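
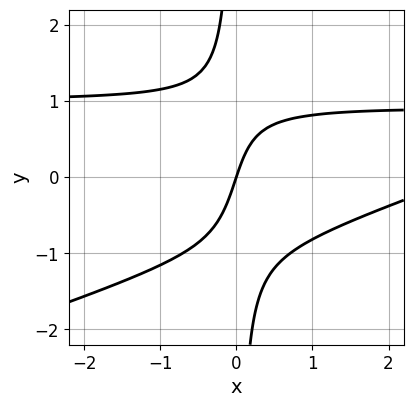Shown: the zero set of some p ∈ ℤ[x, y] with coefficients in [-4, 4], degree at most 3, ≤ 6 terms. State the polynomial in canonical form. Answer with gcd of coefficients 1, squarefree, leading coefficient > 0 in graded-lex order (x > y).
x^2*y - 3*x*y^2 - x^2 + 3*x - y

(a) The degree is 3 — no degree-2 curve has this shape.
(b) Observable constraints: it crosses the x-axis at the gridline x = 0; it crosses the y-axis at the gridline y = 0.
(c) Matching integer coefficients to the picture gives p.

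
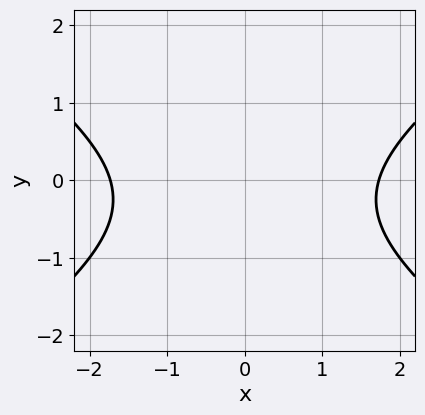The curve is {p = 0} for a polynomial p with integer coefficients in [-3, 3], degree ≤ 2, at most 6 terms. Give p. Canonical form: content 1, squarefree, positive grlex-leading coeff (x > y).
x^2 - 2*y^2 - y - 3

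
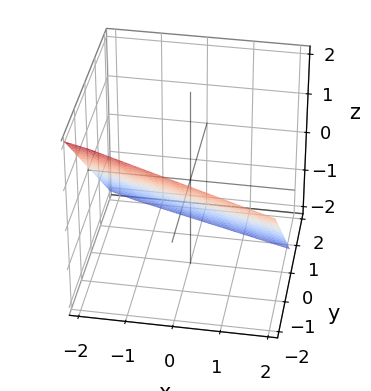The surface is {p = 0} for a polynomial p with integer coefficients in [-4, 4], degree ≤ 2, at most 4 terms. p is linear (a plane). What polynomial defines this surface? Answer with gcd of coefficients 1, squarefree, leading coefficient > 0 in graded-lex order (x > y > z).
x + 3*y + 3*z + 2

First, the degree is 1 — the surface is flat (a plane).
Then, reading off the gridlines: it meets the x-axis at x = -2 (among the integer gridlines).
Finally, putting this together gives p.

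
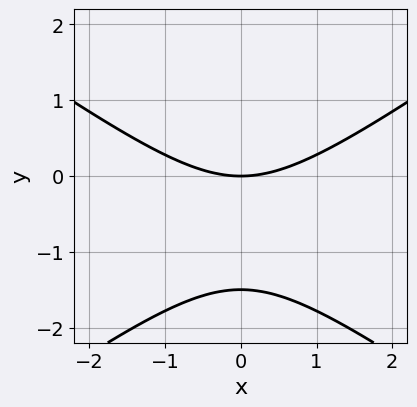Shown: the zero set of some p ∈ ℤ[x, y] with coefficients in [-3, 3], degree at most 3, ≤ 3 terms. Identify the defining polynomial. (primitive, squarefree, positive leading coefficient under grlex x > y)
x^2 - 2*y^2 - 3*y

deg p = 2.
Symmetries: mirror symmetry x ↦ −x ⇒ only even powers of x.
Reading off the gridlines: it crosses the y-axis at the gridline y = 0; it meets the x-axis at x = 0 (among the integer gridlines).
Fitting integer coefficients to these (and the overall shape) gives p.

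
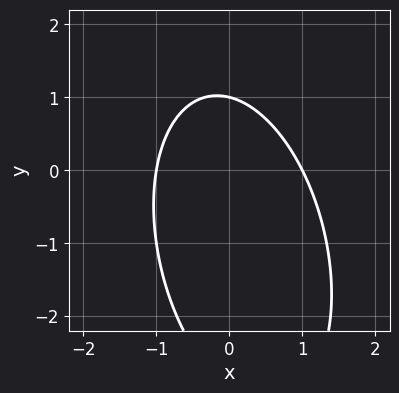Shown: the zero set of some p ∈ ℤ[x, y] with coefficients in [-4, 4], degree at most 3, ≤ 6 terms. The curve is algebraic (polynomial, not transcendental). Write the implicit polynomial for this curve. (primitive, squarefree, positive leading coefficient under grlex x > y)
3*x^2 + x*y + y^2 + 2*y - 3

1. The degree is 2 — no degree-1 curve has this shape.
2. From the visible intercepts: one y-axis crossing is at y = 1; the x-axis gridline crossings are at x ∈ {-1, 1}.
3. Assembling these constraints gives the stated polynomial.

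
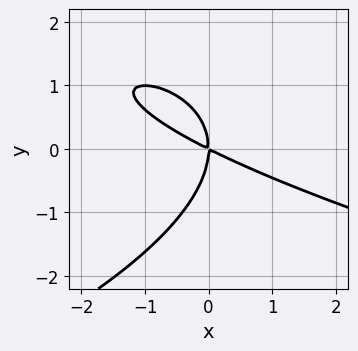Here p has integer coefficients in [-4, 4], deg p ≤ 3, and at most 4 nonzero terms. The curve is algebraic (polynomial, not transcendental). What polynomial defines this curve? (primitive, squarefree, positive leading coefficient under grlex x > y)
Degree: no degree-2 curve has this shape, so deg p = 3.
Against the integer gridlines: it crosses the y-axis at the gridline y = 0; it crosses the x-axis at the gridline x = 0.
Solving for integer coefficients yields p as stated.

y^3 + x^2 + 2*x*y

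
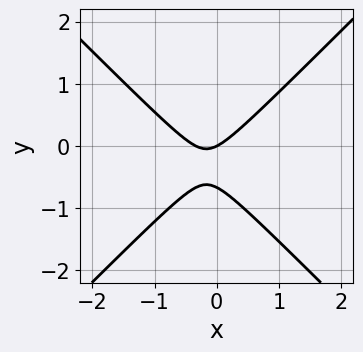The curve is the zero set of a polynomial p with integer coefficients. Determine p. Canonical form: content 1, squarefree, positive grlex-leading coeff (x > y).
3*x^2 - 3*y^2 + x - 2*y

First, the degree is 2 — a generic line meets the curve in up to 2 points.
Next, from the axis intercepts and sections: it crosses the y-axis at the gridline y = 0; one x-axis crossing is at x = 0.
Finally, matching integer coefficients to the picture gives p.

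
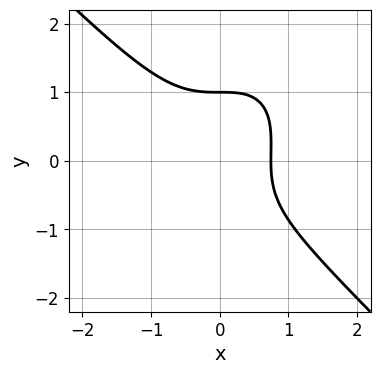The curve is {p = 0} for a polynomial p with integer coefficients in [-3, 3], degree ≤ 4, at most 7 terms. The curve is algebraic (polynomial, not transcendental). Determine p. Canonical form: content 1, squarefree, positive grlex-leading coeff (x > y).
3*x^3 - x*y^2 + 2*y^3 + x - 2

First, deg p = 3. The shape is more complex than any degree-2 curve.
Then, checking where it meets the axes: it meets the y-axis at y = 1 (among the integer gridlines).
Finally, solving for integer coefficients yields p as stated.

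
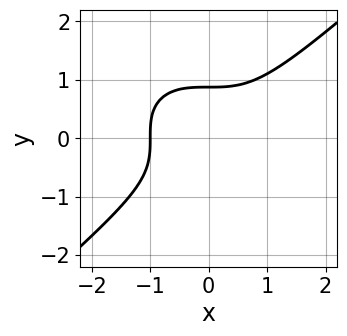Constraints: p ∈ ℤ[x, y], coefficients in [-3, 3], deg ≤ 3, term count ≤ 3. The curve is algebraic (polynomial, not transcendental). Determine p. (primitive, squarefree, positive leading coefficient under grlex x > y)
(a) The degree is 3 — the shape is more complex than any degree-2 curve.
(b) Observable constraints: it crosses the x-axis at the gridline x = -1.
(c) Together with the visible shape, these determine p as stated.

2*x^3 - 3*y^3 + 2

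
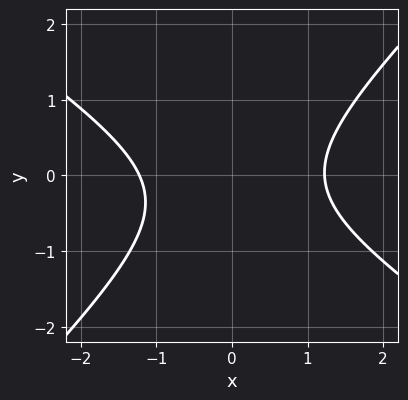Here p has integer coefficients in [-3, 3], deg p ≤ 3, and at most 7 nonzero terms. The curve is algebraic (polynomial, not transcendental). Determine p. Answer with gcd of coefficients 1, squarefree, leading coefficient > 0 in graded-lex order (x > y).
2*x^2 + x*y - 3*y^2 - y - 3

1. Degree: the shape is more complex than any degree-1 curve, so deg p = 2.
2. Against the integer gridlines: no y-intercept at any integer in the box.
3. The integer polynomial consistent with all of this is the stated p.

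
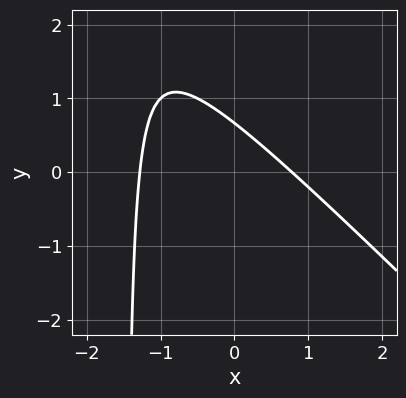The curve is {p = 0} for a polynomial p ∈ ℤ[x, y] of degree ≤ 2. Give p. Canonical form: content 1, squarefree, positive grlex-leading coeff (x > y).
1. The degree is 2 — the shape is more complex than any degree-1 curve.
2. Putting this together gives p.

2*x^2 + 2*x*y + x + 3*y - 2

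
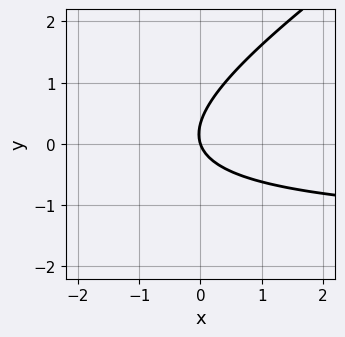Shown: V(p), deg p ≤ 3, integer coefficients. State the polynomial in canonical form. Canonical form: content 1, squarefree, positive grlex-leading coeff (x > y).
First, deg p = 2. A generic line meets the curve in up to 2 points.
Next, reading off the gridlines: it crosses the x-axis at the gridline x = 0; it meets the y-axis at y = 0 (among the integer gridlines).
Finally, together with the visible shape, these determine p as stated.

2*x*y - 3*y^2 + 3*x + y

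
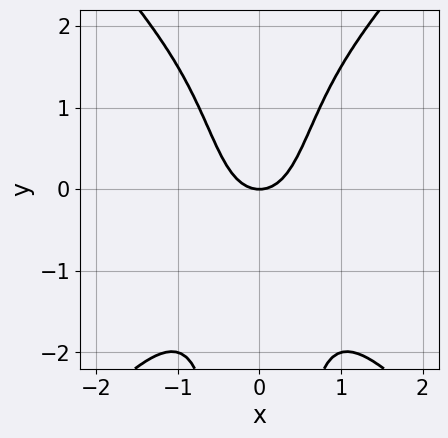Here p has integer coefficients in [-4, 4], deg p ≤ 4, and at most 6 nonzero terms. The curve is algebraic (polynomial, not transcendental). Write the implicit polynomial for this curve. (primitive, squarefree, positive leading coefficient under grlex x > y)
3*x^4 - 2*x^2*y^2 + x^2*y + 3*x^2 - 2*y

(a) The degree is 4 — no degree-3 curve has this shape.
(b) Symmetries: the x ↦ −x reflection is a symmetry, so x appears only in even powers.
(c) From the visible intercepts: one y-axis crossing is at y = 0; it crosses the x-axis at the gridline x = 0.
(d) Assembling these constraints gives the stated polynomial.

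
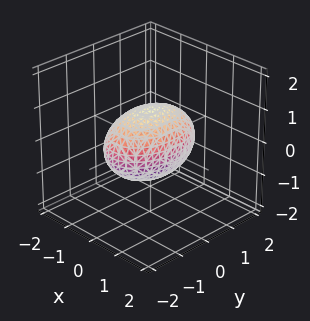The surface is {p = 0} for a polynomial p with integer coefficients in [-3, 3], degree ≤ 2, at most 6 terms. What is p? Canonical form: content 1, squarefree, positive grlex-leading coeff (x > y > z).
First, degree: a closed, bounded, convex surface; a quadric, so deg p = 2.
Next, symmetries: the y ↦ −y reflection is a symmetry, so y appears only in even powers; mirror symmetry z ↦ −z ⇒ only even powers of z; the x ↦ −x reflection is a symmetry, so x appears only in even powers.
Then, from the axis intercepts and sections: among the integer gridlines, it crosses the x-axis at x ∈ {-1, 1}; among the integer gridlines, it crosses the z-axis at z ∈ {-1, 1}.
Finally, the integer polynomial consistent with all of this is the stated p.

2*x^2 + y^2 + 2*z^2 - 2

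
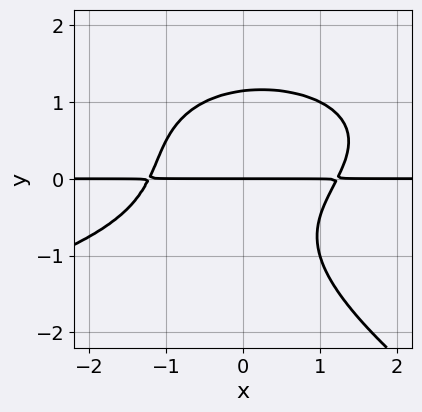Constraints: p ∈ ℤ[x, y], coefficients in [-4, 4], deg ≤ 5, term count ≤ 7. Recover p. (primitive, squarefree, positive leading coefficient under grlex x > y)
deg p = 4. A generic line meets the curve in up to 4 points.
Against the integer gridlines: it crosses the y-axis at the gridline y = 0; the visible x-axis segment lies entirely on the curve.
Solving for integer coefficients yields p as stated.

x*y^3 + 2*y^4 + 2*x^2*y - 2*x*y^2 - 3*y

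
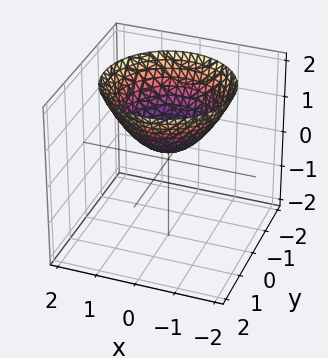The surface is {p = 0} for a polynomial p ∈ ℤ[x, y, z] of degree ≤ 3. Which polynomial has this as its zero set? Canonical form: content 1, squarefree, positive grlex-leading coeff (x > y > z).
1. The degree is 2 — no degree-1 surface has this shape.
2. By symmetry, the z-axis is an axis of rotation, so x and y enter only as x² + y².
3. Checking where it meets the axes: it misses every integer gridline on the y-axis; a circular section at z = 2 has radius between 1 and 2; no x-intercept at any integer in the box.
4. Putting this together gives p.

2*x^2 + 2*y^2 - 3*z + 1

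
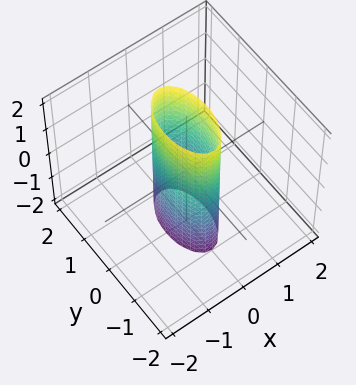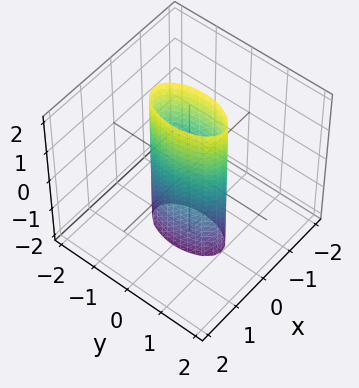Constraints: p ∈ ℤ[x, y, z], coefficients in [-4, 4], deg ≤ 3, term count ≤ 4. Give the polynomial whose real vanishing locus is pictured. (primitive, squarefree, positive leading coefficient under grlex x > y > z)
3*x^2 + y^2 - 1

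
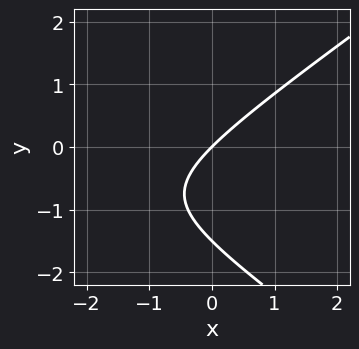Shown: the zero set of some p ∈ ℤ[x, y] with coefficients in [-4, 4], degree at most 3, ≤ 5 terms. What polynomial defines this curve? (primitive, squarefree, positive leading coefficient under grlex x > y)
1. deg p = 2. No degree-1 curve has this shape.
2. Checking where it meets the axes: one y-axis crossing is at y = 0; one x-axis crossing is at x = 0.
3. Putting this together gives p.

x^2 - 2*y^2 + 3*x - 3*y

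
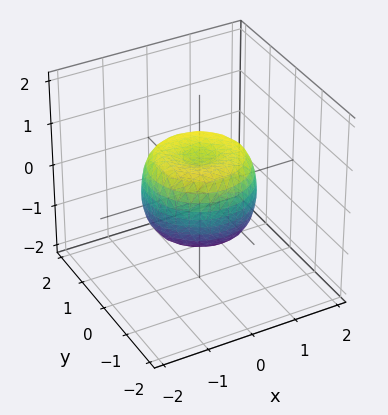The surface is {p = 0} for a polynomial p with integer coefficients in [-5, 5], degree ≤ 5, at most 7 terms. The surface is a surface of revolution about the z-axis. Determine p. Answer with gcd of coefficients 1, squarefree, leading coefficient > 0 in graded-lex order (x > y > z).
1. deg p = 4. The shape is more complex than any degree-3 surface.
2. Symmetry: every cross-section ⟂ z is a circle, so x, y appear only via x² + y².
3. Checking where it meets the axes: a circular section at z = 0 has radius between 1 and 2.
4. Fitting integer coefficients to these (and the overall shape) gives p.

2*x^4 + 4*x^2*y^2 + 2*y^4 - 2*x^2 - 2*y^2 + 2*z^2 - 1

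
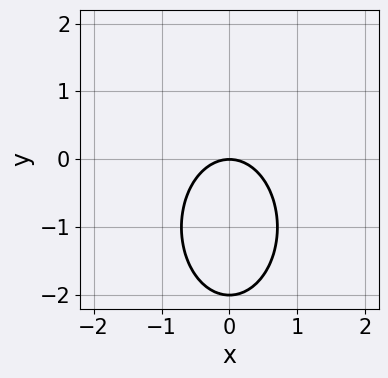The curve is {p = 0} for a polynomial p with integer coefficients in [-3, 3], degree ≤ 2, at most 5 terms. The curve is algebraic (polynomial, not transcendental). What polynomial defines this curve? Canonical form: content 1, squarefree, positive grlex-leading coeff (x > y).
2*x^2 + y^2 + 2*y

First, the degree is 2 — a generic line meets the curve in up to 2 points.
Then, symmetries: mirror symmetry x ↦ −x ⇒ only even powers of x.
Then, observable constraints: one x-axis crossing is at x = 0; among the integer gridlines, it crosses the y-axis at y ∈ {-2, 0}.
Finally, putting this together gives p.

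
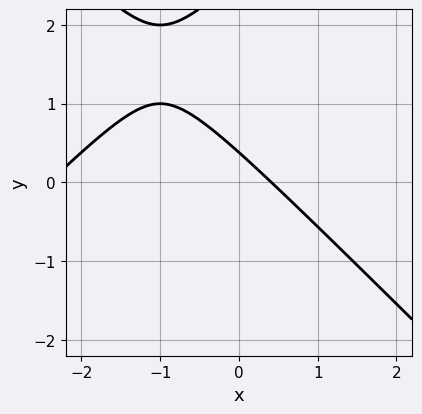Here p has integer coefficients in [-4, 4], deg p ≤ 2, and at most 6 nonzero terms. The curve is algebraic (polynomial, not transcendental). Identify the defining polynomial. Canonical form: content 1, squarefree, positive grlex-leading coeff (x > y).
x^2 - y^2 + 2*x + 3*y - 1

First, deg p = 2. No degree-1 curve has this shape.
Finally, matching integer coefficients to the picture gives p.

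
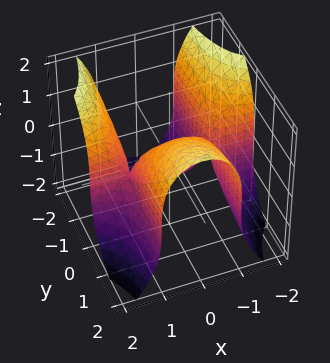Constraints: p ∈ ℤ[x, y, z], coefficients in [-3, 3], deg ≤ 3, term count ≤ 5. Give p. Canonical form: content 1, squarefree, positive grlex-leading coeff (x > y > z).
3*x^2*y + z^3 - 3*y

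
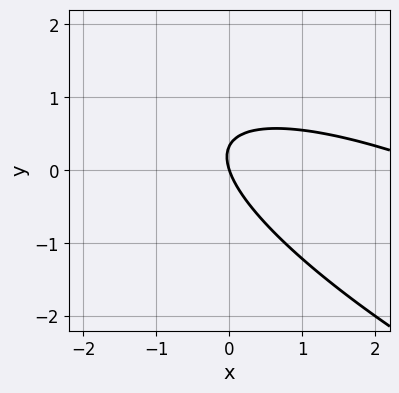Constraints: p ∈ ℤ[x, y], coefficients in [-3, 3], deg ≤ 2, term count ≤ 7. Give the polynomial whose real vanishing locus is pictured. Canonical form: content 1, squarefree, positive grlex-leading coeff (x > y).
x^2 + 3*x*y + 3*y^2 - 3*x - y

First, deg p = 2. No degree-1 curve has this shape.
Next, from the visible intercepts: it crosses the y-axis at the gridline y = 0; it meets the x-axis at x = 0 (among the integer gridlines).
Finally, together with the visible shape, these determine p as stated.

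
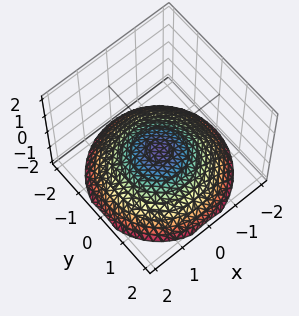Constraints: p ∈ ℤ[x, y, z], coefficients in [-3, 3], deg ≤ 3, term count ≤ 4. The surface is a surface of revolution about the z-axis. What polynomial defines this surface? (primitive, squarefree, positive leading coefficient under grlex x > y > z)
First, degree: the shape is more complex than any degree-1 surface, so deg p = 2.
Next, symmetries: the surface is invariant under rotation about z: p = q(x² + y², z).
Then, reading off the gridlines: no y-intercept at any integer in the box; it misses every integer gridline on the x-axis; a circular section at z = -1 has radius exactly 1.
Finally, these observations pin down the coefficients.

x^2 + y^2 + 3*z + 2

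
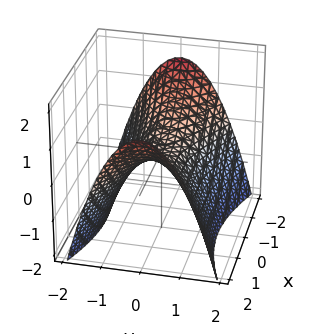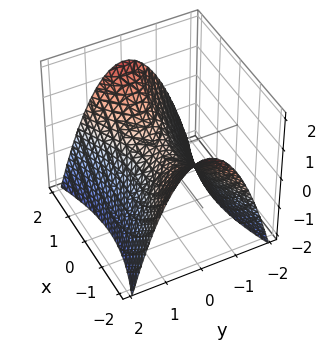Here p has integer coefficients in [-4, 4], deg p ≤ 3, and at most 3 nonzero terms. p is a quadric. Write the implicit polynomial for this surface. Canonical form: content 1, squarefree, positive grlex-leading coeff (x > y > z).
x^2 - 3*y^2 - 3*z

(a) deg p = 2. A hyperbolic paraboloid; a quadric.
(b) Symmetries: it's symmetric under y → −y, forcing even powers of y; the x ↦ −x reflection is a symmetry, so x appears only in even powers.
(c) Reading off the gridlines: one y-axis crossing is at y = 0; it crosses the z-axis at the gridline z = 0.
(d) Together with the visible shape, these determine p as stated.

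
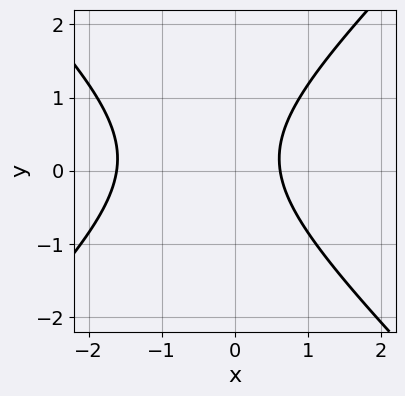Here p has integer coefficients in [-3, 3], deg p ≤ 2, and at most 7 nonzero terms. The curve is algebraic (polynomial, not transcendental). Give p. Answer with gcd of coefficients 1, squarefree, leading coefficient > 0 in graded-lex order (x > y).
(a) deg p = 2.
(b) Checking where it meets the axes: the curve avoids every integer y-axis point in the box.
(c) Putting this together gives p.

3*x^2 - 3*y^2 + 3*x + y - 3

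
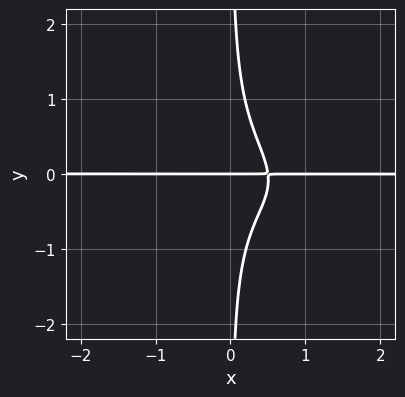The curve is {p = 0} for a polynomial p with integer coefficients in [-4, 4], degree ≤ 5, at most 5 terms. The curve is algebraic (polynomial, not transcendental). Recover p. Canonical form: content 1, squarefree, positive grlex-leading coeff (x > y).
x^2*y^2 + 3*x*y^3 + 2*x*y - y

1. The degree is 4 — no degree-3 curve has this shape.
2. Observable constraints: the visible x-axis segment lies entirely on the curve; it crosses the y-axis at the gridline y = 0.
3. Assembling these constraints gives the stated polynomial.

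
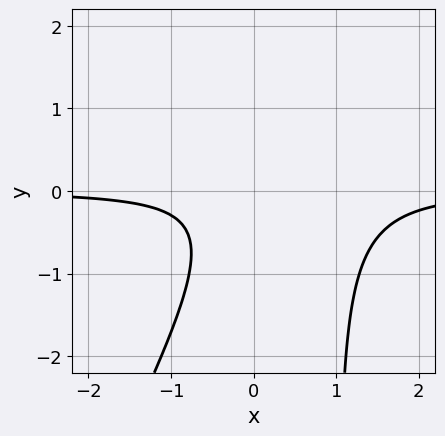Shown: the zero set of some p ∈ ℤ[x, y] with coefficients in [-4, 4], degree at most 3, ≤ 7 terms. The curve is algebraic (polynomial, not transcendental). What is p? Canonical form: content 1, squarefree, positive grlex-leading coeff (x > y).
2*x^2*y - x*y^2 - 2*x*y + y^2 + 1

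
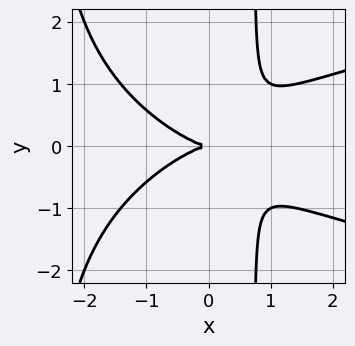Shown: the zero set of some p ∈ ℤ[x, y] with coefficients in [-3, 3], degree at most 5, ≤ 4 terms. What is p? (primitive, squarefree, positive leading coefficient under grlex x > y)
x^2*y^2 - x^3 + 2*x*y^2 - 2*y^2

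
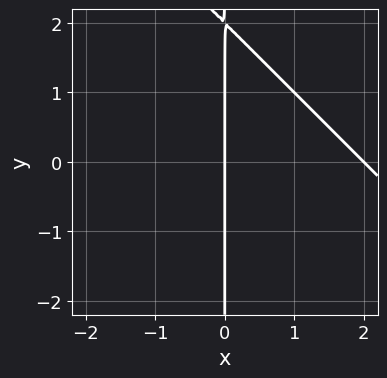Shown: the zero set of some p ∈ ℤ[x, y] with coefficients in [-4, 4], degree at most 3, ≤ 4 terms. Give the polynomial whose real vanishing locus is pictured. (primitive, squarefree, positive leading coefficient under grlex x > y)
x^2 + x*y - 2*x

deg p = 2. No degree-1 curve has this shape.
Against the integer gridlines: the x-axis gridline crossings are at x ∈ {0, 2}; every point of the y-axis in the box is on the curve.
Together with the visible shape, these determine p as stated.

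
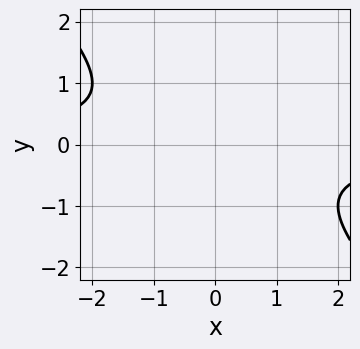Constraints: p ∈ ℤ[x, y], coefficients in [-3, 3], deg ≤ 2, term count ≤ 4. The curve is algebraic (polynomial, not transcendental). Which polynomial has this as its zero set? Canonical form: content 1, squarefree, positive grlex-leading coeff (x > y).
Degree: no degree-1 curve has this shape, so deg p = 2.
From the axis intercepts and sections: no x-intercept at any integer in the box; the curve avoids every integer y-axis point in the box.
These observations pin down the coefficients.

x*y + y^2 + 1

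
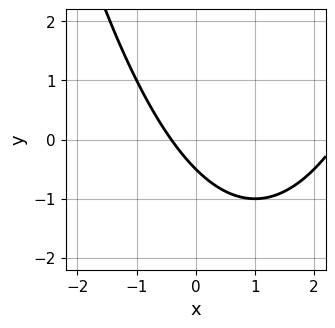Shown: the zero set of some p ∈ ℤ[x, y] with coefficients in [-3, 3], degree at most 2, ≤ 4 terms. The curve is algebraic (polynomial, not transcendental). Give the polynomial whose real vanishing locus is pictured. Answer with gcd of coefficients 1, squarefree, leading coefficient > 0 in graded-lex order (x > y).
x^2 - 2*x - 2*y - 1

(a) Degree: the shape is more complex than any degree-1 curve, so deg p = 2.
(b) Putting this together gives p.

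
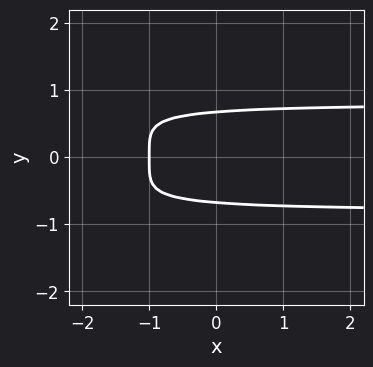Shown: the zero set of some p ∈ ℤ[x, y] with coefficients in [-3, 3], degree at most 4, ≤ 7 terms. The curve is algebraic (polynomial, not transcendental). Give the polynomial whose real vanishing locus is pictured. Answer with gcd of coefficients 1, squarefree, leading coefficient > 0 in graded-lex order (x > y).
1. The degree is 4 — the shape is more complex than any degree-3 curve.
2. Symmetries: mirror symmetry y ↦ −y ⇒ only even powers of y.
3. From the axis intercepts and sections: it meets the x-axis at x = -1 (among the integer gridlines).
4. Putting this together gives p.

3*y^4 + 3*x*y^2 + 3*y^2 - 2*x - 2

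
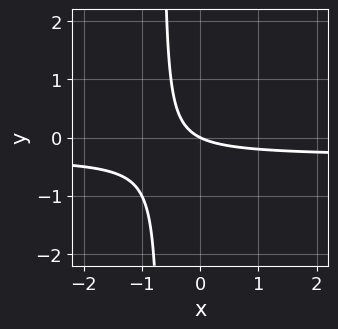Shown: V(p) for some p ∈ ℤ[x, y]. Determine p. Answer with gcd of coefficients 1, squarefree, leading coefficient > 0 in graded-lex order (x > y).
3*x*y + x + 2*y

1. deg p = 2.
2. From the visible intercepts: one x-axis crossing is at x = 0; one y-axis crossing is at y = 0.
3. Fitting integer coefficients to these (and the overall shape) gives p.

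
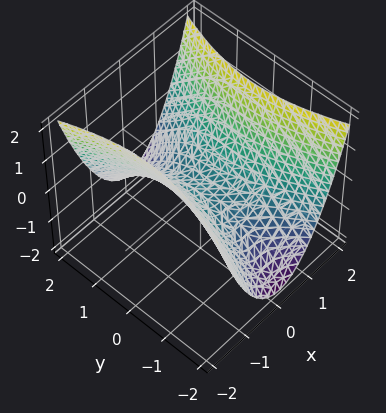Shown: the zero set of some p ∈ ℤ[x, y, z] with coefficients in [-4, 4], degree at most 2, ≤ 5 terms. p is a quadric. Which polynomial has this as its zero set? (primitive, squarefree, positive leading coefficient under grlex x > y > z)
3*x^2 - y^2 - 3*z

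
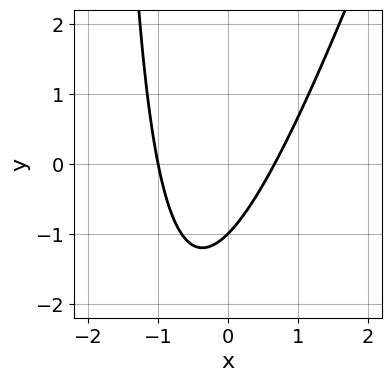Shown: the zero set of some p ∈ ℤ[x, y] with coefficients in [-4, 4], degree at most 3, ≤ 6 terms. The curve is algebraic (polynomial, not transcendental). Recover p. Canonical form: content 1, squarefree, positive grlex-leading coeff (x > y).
3*x^2 - x*y + x - 2*y - 2

(a) deg p = 2.
(b) Observable constraints: it meets the x-axis at x = -1 (among the integer gridlines); it crosses the y-axis at the gridline y = -1.
(c) Assembling these constraints gives the stated polynomial.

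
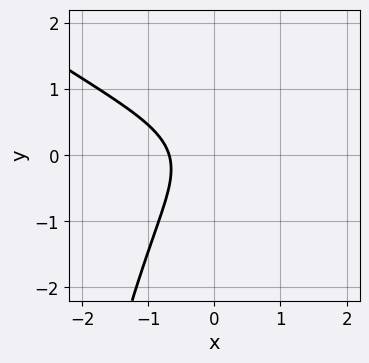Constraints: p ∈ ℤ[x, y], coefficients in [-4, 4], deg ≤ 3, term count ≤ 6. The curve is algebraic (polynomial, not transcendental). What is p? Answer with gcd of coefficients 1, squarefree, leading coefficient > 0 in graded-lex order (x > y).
(a) Degree: no degree-2 curve has this shape, so deg p = 3.
(b) Reading off the gridlines: no y-intercept at any integer in the box.
(c) Fitting integer coefficients to these (and the overall shape) gives p.

2*x^3 + 3*x^2*y + 3*y^2 + 2*x + 2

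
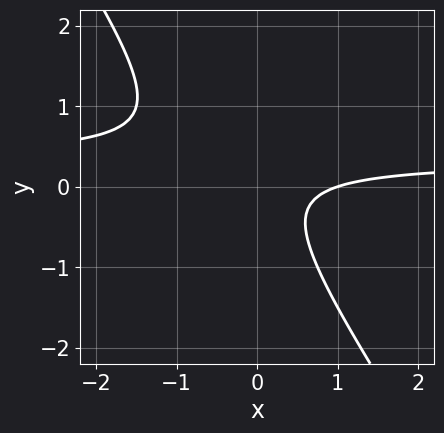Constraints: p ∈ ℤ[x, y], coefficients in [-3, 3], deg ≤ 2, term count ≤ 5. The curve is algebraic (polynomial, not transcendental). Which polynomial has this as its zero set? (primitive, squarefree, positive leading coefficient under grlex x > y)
3*x*y + 2*y^2 - x + 1

First, deg p = 2. The shape is more complex than any degree-1 curve.
Next, against the integer gridlines: it misses every integer gridline on the y-axis; it meets the x-axis at x = 1 (among the integer gridlines).
Finally, matching integer coefficients to the picture gives p.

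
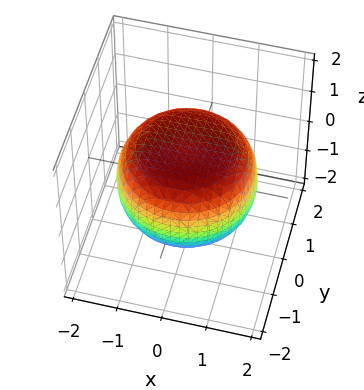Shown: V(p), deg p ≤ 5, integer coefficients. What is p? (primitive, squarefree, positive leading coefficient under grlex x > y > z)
x^4 + 2*x^2*y^2 + y^4 - x^2 - y^2 + 3*z^2 - 3

First, deg p = 4. The shape is more complex than any degree-3 surface.
Then, symmetries: rotational symmetry about the z-axis ⇒ p depends on x, y only through x² + y².
Then, observable constraints: the z-axis gridline crossings are at z ∈ {-1, 1}; a circular section at z = -1 has radius exactly 1.
Finally, these observations pin down the coefficients.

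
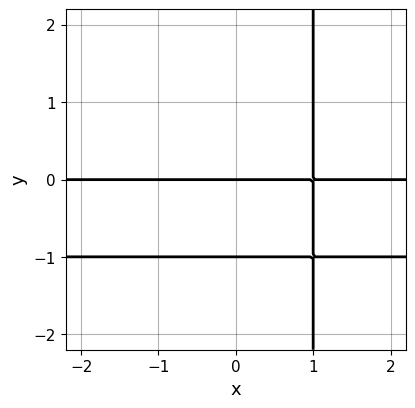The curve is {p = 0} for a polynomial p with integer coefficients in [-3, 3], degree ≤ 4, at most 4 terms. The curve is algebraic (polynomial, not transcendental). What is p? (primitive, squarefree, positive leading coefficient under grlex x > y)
x*y^2 + x*y - y^2 - y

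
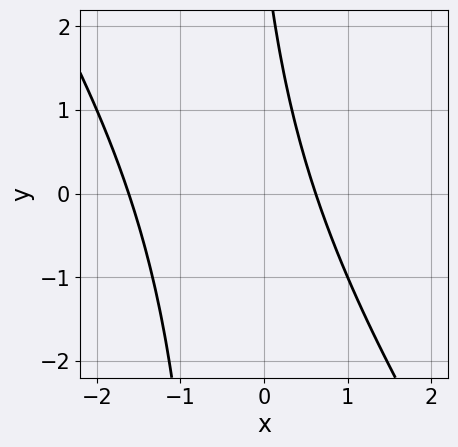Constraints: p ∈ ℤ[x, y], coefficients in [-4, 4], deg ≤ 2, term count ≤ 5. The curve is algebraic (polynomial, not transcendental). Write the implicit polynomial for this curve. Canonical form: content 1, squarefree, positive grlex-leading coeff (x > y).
3*x^2 + 2*x*y + 3*x + y - 3

The degree is 2 — the shape is more complex than any degree-1 curve.
Observable constraints: it misses every integer gridline on the y-axis.
Together with the visible shape, these determine p as stated.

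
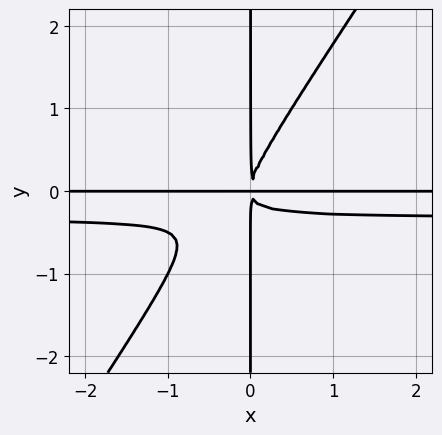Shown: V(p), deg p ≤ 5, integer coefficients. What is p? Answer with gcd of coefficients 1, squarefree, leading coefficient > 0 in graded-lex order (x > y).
Degree: no degree-3 curve has this shape, so deg p = 4.
Reading off the gridlines: every point of the x-axis in the box is on the curve; every point of the y-axis in the box is on the curve.
Putting this together gives p.

3*x^2*y^2 - 2*x*y^3 + x^2*y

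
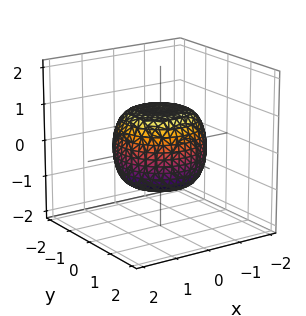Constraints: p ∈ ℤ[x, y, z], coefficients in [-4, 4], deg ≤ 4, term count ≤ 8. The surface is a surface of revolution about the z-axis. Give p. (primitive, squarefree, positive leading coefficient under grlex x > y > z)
2*x^4 + 4*x^2*y^2 + 2*y^4 - x^2 - y^2 + 3*z^2 - 3

1. The degree is 4 — the shape is more complex than any degree-3 surface.
2. Symmetry: the z-axis is an axis of rotation, so x and y enter only as x² + y².
3. Reading off the gridlines: the z-axis gridline crossings are at z ∈ {-1, 1}; a circular section at z = 1 has radius between 0 and 1.
4. Putting this together gives p.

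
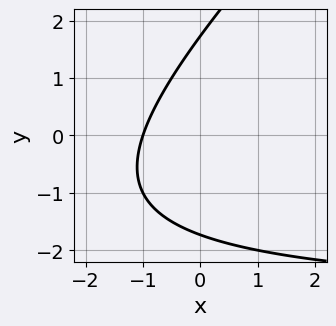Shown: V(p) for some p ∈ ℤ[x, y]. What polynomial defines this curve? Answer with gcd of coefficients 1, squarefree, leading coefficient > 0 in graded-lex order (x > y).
1. The degree is 2 — no degree-1 curve has this shape.
2. Checking where it meets the axes: it crosses the x-axis at the gridline x = -1.
3. The integer polynomial consistent with all of this is the stated p.

x*y - y^2 + 3*x + 3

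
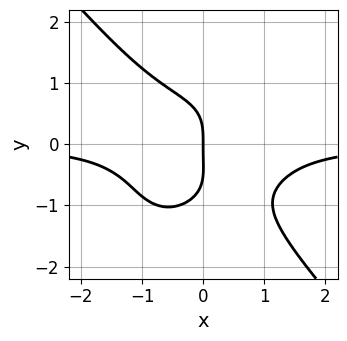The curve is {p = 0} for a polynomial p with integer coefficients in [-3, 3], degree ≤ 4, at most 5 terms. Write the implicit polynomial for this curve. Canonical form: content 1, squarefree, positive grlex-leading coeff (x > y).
(a) Degree: a generic line meets the curve in up to 4 points, so deg p = 4.
(b) Observable constraints: it crosses the y-axis at the gridline y = 0; it crosses the x-axis at the gridline x = 0.
(c) Assembling these constraints gives the stated polynomial.

3*x^3*y + 2*y^4 + y^3 + 3*x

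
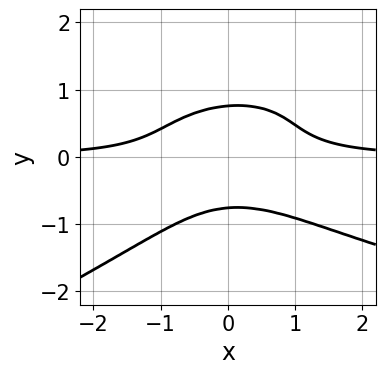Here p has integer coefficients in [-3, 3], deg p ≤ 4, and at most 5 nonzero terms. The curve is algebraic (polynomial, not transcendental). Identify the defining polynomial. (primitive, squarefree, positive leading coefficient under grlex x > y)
(a) deg p = 4.
(b) Checking where it meets the axes: the curve avoids every integer x-axis point in the box.
(c) Solving for integer coefficients yields p as stated.

x*y^3 - 3*y^4 - 2*x^2*y + 1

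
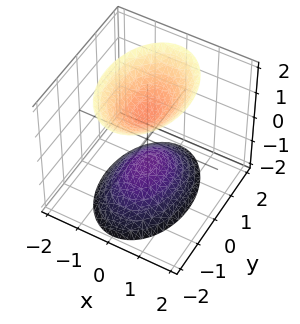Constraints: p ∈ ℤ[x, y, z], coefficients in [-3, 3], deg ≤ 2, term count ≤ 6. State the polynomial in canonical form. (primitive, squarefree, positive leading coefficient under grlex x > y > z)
(a) The picture has 2 separate pieces.
(b) Degree: two separate bowl-shaped sheets opening away from each other; a quadric, so deg p = 2.
(c) Symmetries: it's symmetric under y → −y, forcing even powers of y; it's symmetric under x → −x, forcing even powers of x; the z ↦ −z reflection is a symmetry, so z appears only in even powers.
(d) From the visible intercepts: the surface avoids every integer x-axis point in the box; no y-intercept at any integer in the box; among the integer gridlines, it crosses the z-axis at z ∈ {-1, 1}.
(e) Assembling these constraints gives the stated polynomial.

2*x^2 + y^2 - z^2 + 1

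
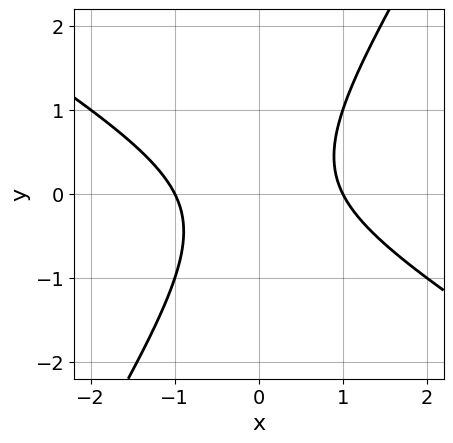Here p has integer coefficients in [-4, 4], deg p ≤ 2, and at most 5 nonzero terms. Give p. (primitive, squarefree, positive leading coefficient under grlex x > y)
First, the degree is 2 — no degree-1 curve has this shape.
Next, from the axis intercepts and sections: among the integer gridlines, it crosses the x-axis at x ∈ {-1, 1}; no y-intercept at any integer in the box.
Finally, together with the visible shape, these determine p as stated.

x^2 + x*y - y^2 - 1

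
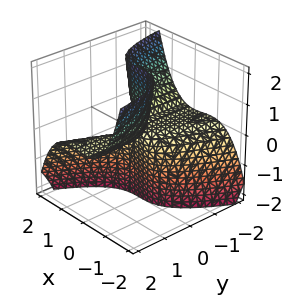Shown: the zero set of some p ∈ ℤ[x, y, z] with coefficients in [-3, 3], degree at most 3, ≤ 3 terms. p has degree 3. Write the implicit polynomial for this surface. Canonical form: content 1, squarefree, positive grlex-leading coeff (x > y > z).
1. The degree is 3 — a generic line meets the surface in up to 3 points.
2. Against the integer gridlines: the visible y-axis segment lies entirely on the surface; the visible z-axis segment lies entirely on the surface; it crosses the x-axis at the gridline x = 0.
3. Fitting integer coefficients to these (and the overall shape) gives p.

2*x^3 - x^2*y + 3*y*z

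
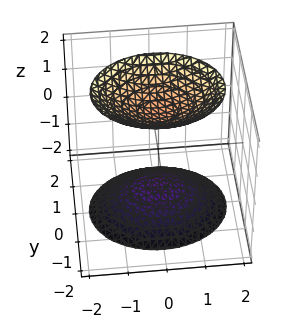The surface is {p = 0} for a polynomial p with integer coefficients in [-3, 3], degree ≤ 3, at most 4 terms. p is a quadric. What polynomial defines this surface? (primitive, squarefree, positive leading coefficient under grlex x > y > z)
1. The picture has 2 separate pieces. They look like related sheets of one shape, so recover p as a whole.
2. The degree is 2 — two separate bowl-shaped sheets opening away from each other; a quadric.
3. Symmetries: it's symmetric under y → −y, forcing even powers of y; it's symmetric under x → −x, forcing even powers of x; it's symmetric under z → −z, forcing even powers of z.
4. Reading off the gridlines: no y-intercept at any integer in the box; no x-intercept at any integer in the box.
5. Matching integer coefficients to the picture gives p.

2*x^2 + 3*y^2 - 2*z^2 + 3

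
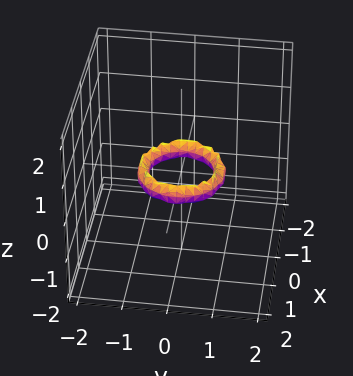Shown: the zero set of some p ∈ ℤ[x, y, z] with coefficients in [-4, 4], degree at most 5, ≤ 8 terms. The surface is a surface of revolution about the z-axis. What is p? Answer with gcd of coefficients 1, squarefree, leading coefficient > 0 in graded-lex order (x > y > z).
2*x^4 + 4*x^2*y^2 + 2*y^4 - 3*x^2 - 3*y^2 + 2*z^2 + 1

The degree is 4 — no degree-3 surface has this shape.
By symmetry, the z-axis is an axis of rotation, so x and y enter only as x² + y².
Checking where it meets the axes: a circular section at z = 0 has radius between 0 and 1; the y-axis gridline crossings are at y ∈ {-1, 1}; it misses every integer gridline on the z-axis; the x-axis gridline crossings are at x ∈ {-1, 1}.
Together with the visible shape, these determine p as stated.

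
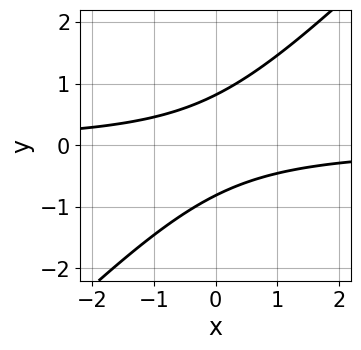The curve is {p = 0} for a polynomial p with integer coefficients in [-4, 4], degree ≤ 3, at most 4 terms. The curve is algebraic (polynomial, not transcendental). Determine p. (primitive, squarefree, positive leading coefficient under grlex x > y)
The degree is 2 — no degree-1 curve has this shape.
Against the integer gridlines: it misses every integer gridline on the x-axis.
These observations pin down the coefficients.

3*x*y - 3*y^2 + 2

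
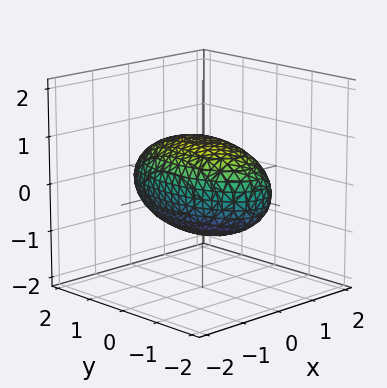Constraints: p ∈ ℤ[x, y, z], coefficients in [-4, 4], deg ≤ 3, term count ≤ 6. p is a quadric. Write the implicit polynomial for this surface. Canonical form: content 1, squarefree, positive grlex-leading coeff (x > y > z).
First, degree: a closed, bounded, convex surface; a quadric, so deg p = 2.
Then, symmetries: mirror symmetry y ↦ −y ⇒ only even powers of y; the x ↦ −x reflection is a symmetry, so x appears only in even powers; mirror symmetry z ↦ −z ⇒ only even powers of z.
Next, from the axis intercepts and sections: among the integer gridlines, it crosses the z-axis at z ∈ {-1, 1}; the x-axis gridline crossings are at x ∈ {-1, 1}.
Finally, these observations pin down the coefficients.

3*x^2 + y^2 + 3*z^2 - 3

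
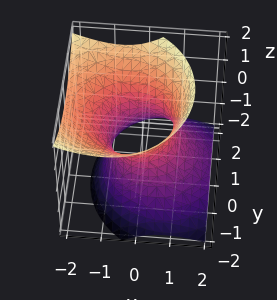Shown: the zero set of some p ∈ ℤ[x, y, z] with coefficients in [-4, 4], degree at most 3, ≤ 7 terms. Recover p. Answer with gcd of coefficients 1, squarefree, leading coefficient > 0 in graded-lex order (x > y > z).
x^2 + x*z + y^2 - z^2 - 1

(a) Degree: the shape is more complex than any degree-1 surface, so deg p = 2.
(b) Checking where it meets the axes: the surface avoids every integer z-axis point in the box; among the integer gridlines, it crosses the x-axis at x ∈ {-1, 1}.
(c) The integer polynomial consistent with all of this is the stated p. Check: (0, 1, 0) on the y-axis lies on the surface, and p(0, 1, 0) = 0. ✓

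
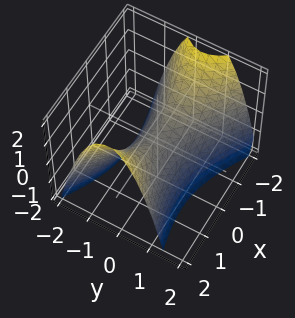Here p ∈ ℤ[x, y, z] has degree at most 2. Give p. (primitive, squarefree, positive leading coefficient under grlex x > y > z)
1. The degree is 2 — no degree-1 surface has this shape.
2. From the axis intercepts and sections: one z-axis crossing is at z = 0; it crosses the x-axis at the gridline x = 0; it meets the y-axis at y = 0 (among the integer gridlines).
3. Putting this together gives p.

x^2 - x*y - 3*y^2 - 2*z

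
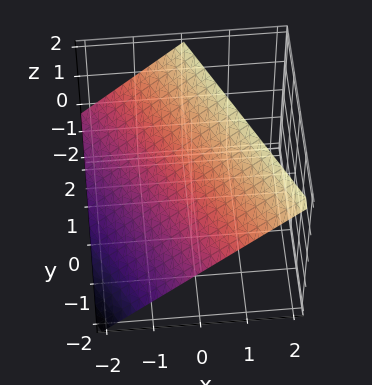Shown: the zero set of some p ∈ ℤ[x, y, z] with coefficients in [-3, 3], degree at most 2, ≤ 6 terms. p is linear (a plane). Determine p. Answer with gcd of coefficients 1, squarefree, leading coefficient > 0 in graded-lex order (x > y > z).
2*x + y - 2*z + 2

The degree is 1 — the surface is flat (a plane).
From the axis intercepts and sections: it crosses the x-axis at the gridline x = -1; it crosses the z-axis at the gridline z = 1; it crosses the y-axis at the gridline y = -2.
The integer polynomial consistent with all of this is the stated p.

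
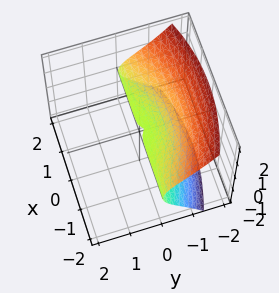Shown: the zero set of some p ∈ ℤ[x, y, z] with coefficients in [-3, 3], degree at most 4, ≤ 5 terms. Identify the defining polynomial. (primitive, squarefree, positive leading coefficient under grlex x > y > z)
(a) Degree: the shape is more complex than any degree-2 surface, so deg p = 3.
(b) Checking where it meets the axes: one z-axis crossing is at z = 0; every point of the x-axis in the box is on the surface.
(c) Together with the visible shape, these determine p as stated.

x^2*y + 2*y^3 - y*z + 3*z^2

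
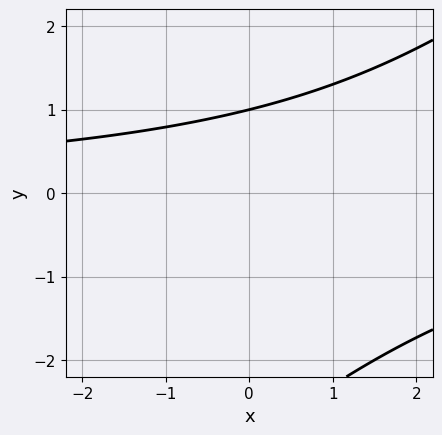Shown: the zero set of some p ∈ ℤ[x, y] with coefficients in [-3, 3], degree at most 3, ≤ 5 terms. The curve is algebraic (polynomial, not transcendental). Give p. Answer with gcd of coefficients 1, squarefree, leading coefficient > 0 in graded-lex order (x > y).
First, degree: the shape is more complex than any degree-1 curve, so deg p = 2.
Then, against the integer gridlines: it misses every integer gridline on the x-axis; it meets the y-axis at y = 1 (among the integer gridlines).
Finally, putting this together gives p.

x*y - y^2 - 2*y + 3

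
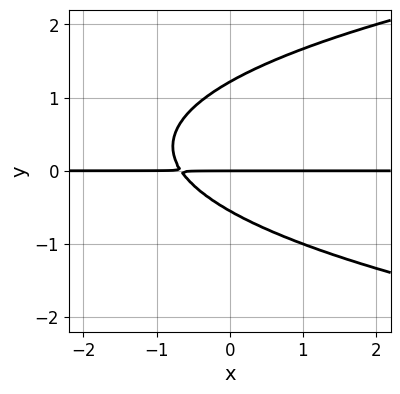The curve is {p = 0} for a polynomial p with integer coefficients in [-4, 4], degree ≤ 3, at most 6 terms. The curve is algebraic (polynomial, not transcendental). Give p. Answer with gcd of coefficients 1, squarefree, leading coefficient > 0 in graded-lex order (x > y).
3*y^3 - 3*x*y - 2*y^2 - 2*y

1. Degree: no degree-2 curve has this shape, so deg p = 3.
2. From the visible intercepts: the visible x-axis segment lies entirely on the curve; it crosses the y-axis at the gridline y = 0.
3. Together with the visible shape, these determine p as stated.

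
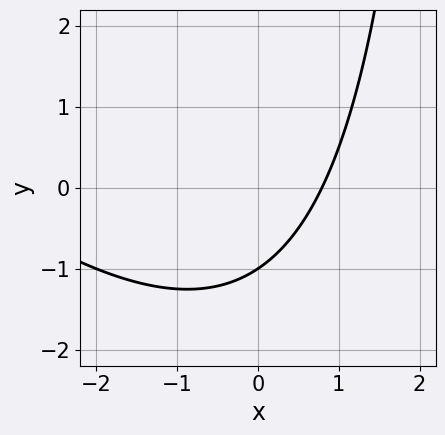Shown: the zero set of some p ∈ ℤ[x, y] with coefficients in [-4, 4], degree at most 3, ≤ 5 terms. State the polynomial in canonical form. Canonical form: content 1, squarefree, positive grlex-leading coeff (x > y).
1. deg p = 2. The shape is more complex than any degree-1 curve.
2. Reading off the gridlines: it meets the y-axis at y = -1 (among the integer gridlines).
3. Together with the visible shape, these determine p as stated.

x^2 + x*y + 3*x - 3*y - 3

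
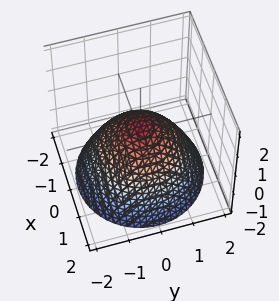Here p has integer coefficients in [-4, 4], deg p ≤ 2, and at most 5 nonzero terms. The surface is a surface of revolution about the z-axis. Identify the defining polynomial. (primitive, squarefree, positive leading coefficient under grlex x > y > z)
1. deg p = 2.
2. By symmetry, every cross-section ⟂ z is a circle, so x, y appear only via x² + y².
3. Against the integer gridlines: a circular section at z = -2 has radius between 1 and 2.
4. The integer polynomial consistent with all of this is the stated p.

2*x^2 + 2*y^2 + 3*z - 1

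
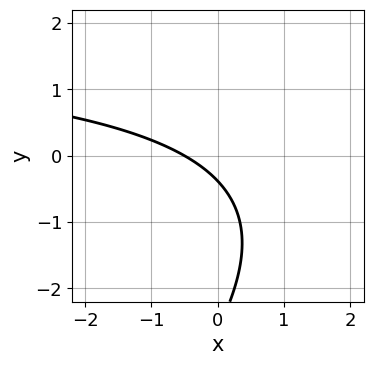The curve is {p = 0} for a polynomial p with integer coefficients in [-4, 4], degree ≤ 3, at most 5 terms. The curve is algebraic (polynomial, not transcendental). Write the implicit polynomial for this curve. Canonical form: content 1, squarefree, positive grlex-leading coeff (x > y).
x*y - y^2 - 2*x - 3*y - 1

(a) The degree is 2 — no degree-1 curve has this shape.
(b) Putting this together gives p.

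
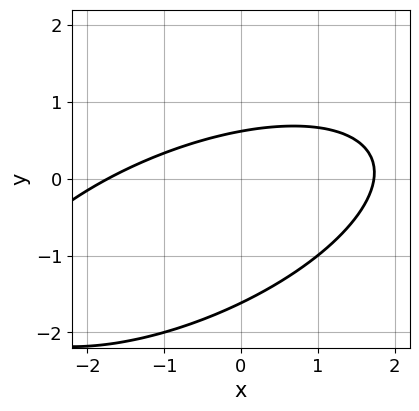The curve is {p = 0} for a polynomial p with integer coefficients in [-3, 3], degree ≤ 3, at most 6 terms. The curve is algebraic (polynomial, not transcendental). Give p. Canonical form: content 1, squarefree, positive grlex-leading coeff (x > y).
(a) The degree is 2 — the shape is more complex than any degree-1 curve.
(b) Matching integer coefficients to the picture gives p.

x^2 - 2*x*y + 3*y^2 + 3*y - 3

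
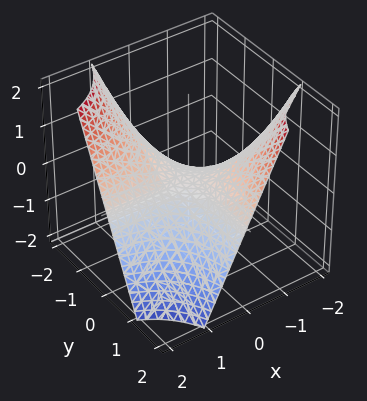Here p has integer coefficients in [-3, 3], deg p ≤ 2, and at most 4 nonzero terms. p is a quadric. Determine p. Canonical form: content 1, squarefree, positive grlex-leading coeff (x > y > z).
x*y + z

(a) The degree is 2 — a hyperbolic paraboloid; a quadric.
(b) Against the integer gridlines: the visible x-axis segment lies entirely on the surface; the visible y-axis segment lies entirely on the surface.
(c) Assembling these constraints gives the stated polynomial.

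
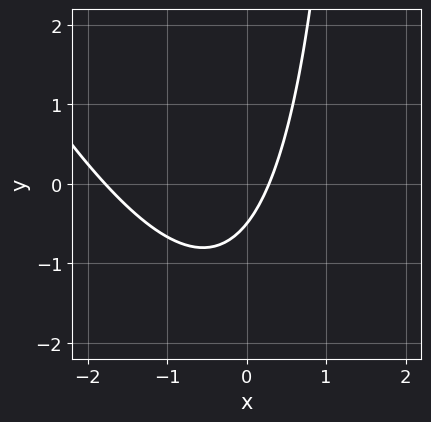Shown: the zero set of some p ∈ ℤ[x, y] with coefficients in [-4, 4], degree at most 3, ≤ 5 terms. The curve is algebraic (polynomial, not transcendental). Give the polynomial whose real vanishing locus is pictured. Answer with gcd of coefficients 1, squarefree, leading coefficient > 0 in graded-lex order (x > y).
First, deg p = 2. No degree-1 curve has this shape.
Finally, matching integer coefficients to the picture gives p.

2*x^2 + x*y + 3*x - 2*y - 1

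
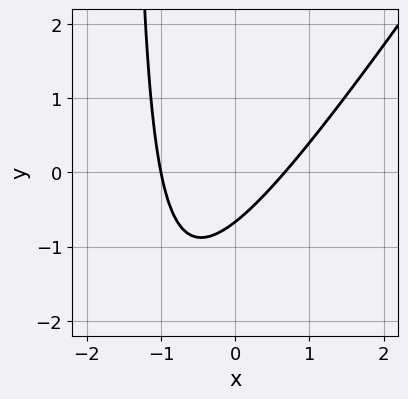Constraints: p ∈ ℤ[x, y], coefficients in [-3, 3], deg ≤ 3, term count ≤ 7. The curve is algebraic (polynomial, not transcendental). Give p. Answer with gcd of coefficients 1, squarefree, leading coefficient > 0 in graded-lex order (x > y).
3*x^2 - 2*x*y + x - 3*y - 2

First, degree: the shape is more complex than any degree-1 curve, so deg p = 2.
Next, reading off the gridlines: it crosses the x-axis at the gridline x = -1.
Finally, fitting integer coefficients to these (and the overall shape) gives p.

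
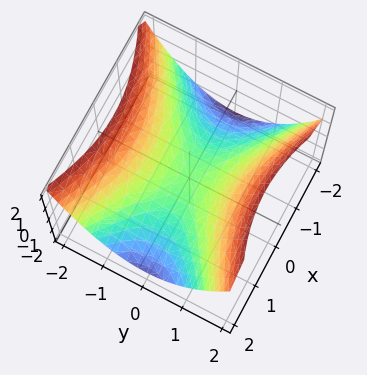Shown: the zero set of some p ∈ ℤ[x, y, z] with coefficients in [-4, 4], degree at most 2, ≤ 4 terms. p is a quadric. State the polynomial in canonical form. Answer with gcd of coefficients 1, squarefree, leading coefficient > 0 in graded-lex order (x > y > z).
x^2 - 2*y^2 + 3*z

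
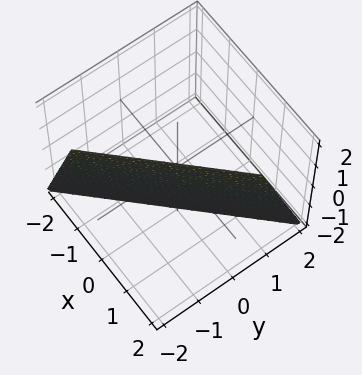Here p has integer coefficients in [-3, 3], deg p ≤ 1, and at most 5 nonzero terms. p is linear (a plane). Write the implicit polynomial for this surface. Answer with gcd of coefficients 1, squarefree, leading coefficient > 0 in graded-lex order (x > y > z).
1. deg p = 1. Every cross-section is a straight line — this is a plane.
2. Observable constraints: one z-axis crossing is at z = -2.
3. The integer polynomial consistent with all of this is the stated p.

3*x - 3*y - z - 2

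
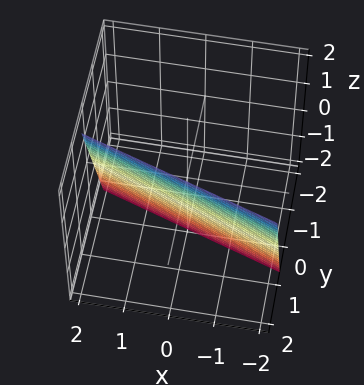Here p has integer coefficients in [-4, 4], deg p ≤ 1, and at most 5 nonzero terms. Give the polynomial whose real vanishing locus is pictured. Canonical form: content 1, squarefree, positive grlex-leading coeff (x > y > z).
1. deg p = 1.
2. Checking where it meets the axes: it meets the z-axis at z = -2 (among the integer gridlines); it meets the x-axis at x = 2 (among the integer gridlines).
3. Matching integer coefficients to the picture gives p.

x + 3*y - z - 2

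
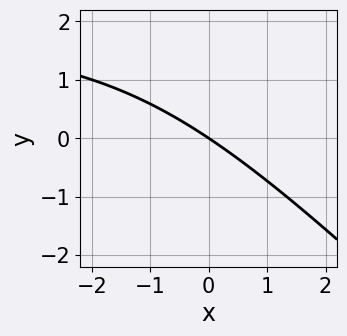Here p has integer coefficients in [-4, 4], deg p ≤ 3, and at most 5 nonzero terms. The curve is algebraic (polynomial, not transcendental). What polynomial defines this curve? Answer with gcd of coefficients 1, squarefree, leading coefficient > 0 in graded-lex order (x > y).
First, the degree is 2 — no degree-1 curve has this shape.
Next, reading off the gridlines: it crosses the x-axis at the gridline x = 0; it crosses the y-axis at the gridline y = 0.
Finally, putting this together gives p.

x*y + y^2 - 2*x - 3*y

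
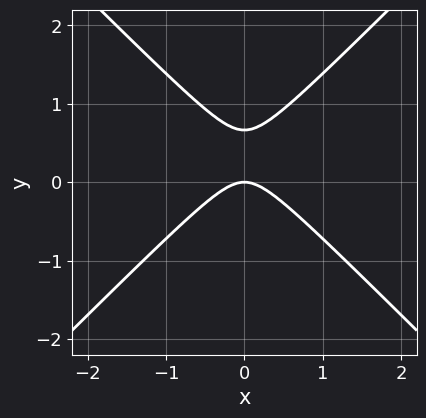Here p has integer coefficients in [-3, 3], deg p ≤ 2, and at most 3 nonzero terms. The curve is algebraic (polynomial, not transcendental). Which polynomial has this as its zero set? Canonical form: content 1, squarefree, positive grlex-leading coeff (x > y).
Degree: a generic line meets the curve in up to 2 points, so deg p = 2.
Symmetries: mirror symmetry x ↦ −x ⇒ only even powers of x.
Checking where it meets the axes: it crosses the y-axis at the gridline y = 0; one x-axis crossing is at x = 0.
Solving for integer coefficients yields p as stated.

3*x^2 - 3*y^2 + 2*y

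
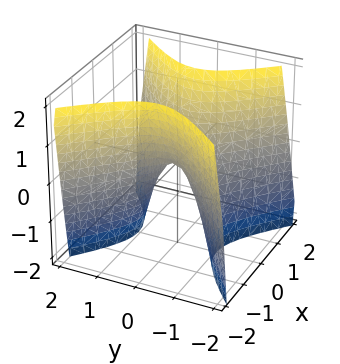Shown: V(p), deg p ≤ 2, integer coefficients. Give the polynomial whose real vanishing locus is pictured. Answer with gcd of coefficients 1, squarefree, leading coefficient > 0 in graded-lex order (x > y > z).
2*x^2 - 2*y^2 - z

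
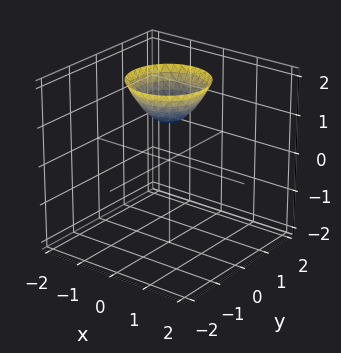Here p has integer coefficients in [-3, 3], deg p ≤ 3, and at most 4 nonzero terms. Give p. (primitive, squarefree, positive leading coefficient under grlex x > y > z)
x^2 + y^2 - z + 1

First, degree: no degree-1 surface has this shape, so deg p = 2.
Next, symmetries: rotational symmetry about the z-axis ⇒ p depends on x, y only through x² + y².
Then, from the visible intercepts: a circular section at z = 2 has radius exactly 1; it meets the z-axis at z = 1 (among the integer gridlines).
Finally, matching integer coefficients to the picture gives p.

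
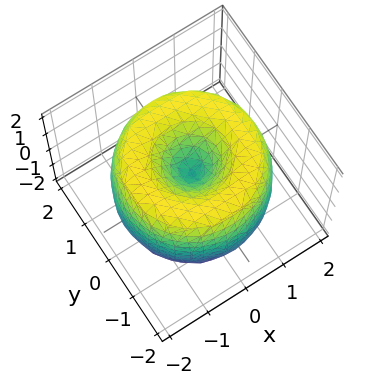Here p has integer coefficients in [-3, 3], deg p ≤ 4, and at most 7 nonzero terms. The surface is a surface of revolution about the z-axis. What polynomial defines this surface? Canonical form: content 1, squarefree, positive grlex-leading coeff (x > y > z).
x^4 + 2*x^2*y^2 + y^4 - 3*x^2 - 3*y^2 + z^2

First, degree: a generic line meets the surface in up to 4 points, so deg p = 4.
Next, symmetries: rotational symmetry about the z-axis ⇒ p depends on x, y only through x² + y².
Then, reading off the gridlines: it meets the z-axis at z = 0 (among the integer gridlines); it crosses the y-axis at the gridline y = 0; one x-axis crossing is at x = 0; a circular section at z = 1 has radius between 0 and 1.
Finally, together with the visible shape, these determine p as stated.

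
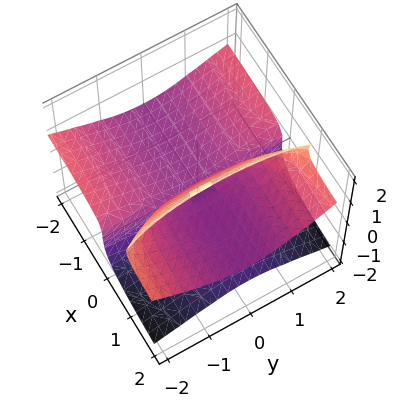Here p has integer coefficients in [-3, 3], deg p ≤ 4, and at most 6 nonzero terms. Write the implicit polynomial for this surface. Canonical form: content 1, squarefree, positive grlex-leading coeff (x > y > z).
x*y^2 - 3*x*z^2 + 2*z^3 - 3*x*z

1. Degree: no degree-2 surface has this shape, so deg p = 3.
2. From the axis intercepts and sections: it crosses the z-axis at the gridline z = 0; every point of the y-axis in the box is on the surface; every point of the x-axis in the box is on the surface.
3. Putting this together gives p.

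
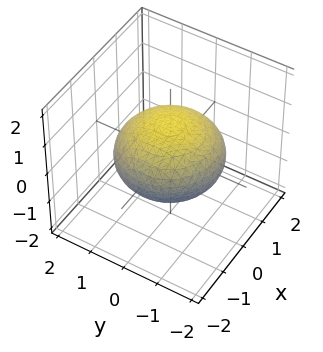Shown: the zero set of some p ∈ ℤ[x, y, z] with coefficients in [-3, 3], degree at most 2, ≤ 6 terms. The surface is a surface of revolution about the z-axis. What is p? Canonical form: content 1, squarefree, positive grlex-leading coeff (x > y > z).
1. Degree: a generic line meets the surface in up to 2 points, so deg p = 2.
2. Symmetries: the z-axis is an axis of rotation, so x and y enter only as x² + y².
3. From the visible intercepts: the z-axis gridline crossings are at z ∈ {-1, 1}; a circular section at z = 0 has radius between 1 and 2.
4. The integer polynomial consistent with all of this is the stated p.

x^2 + y^2 + 2*z^2 - 2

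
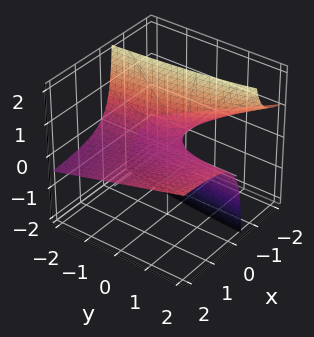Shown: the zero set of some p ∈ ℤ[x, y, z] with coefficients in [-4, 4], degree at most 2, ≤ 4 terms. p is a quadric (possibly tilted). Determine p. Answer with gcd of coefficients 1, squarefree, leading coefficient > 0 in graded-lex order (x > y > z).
Degree: a generic line meets the surface in up to 2 points, so deg p = 2.
From the axis intercepts and sections: it crosses the z-axis at the gridline z = 0; the visible x-axis segment lies entirely on the surface; the visible y-axis segment lies entirely on the surface.
Matching integer coefficients to the picture gives p.

x*y - 3*x*z - 2*z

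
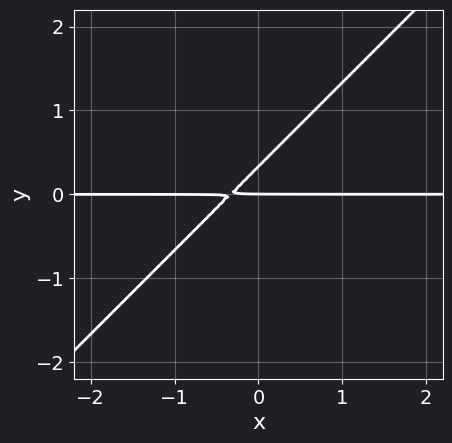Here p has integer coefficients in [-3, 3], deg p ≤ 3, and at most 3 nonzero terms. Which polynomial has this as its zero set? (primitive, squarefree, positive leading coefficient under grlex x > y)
3*x*y - 3*y^2 + y

(a) Degree: a generic line meets the curve in up to 2 points, so deg p = 2.
(b) Checking where it meets the axes: it crosses the y-axis at the gridline y = 0; the visible x-axis segment lies entirely on the curve.
(c) Putting this together gives p.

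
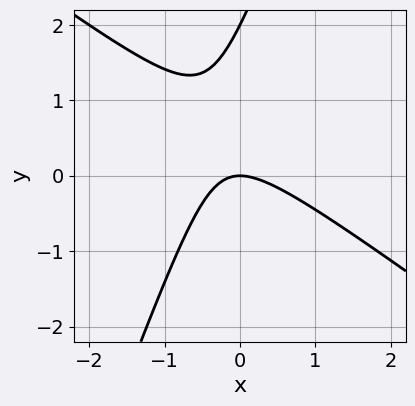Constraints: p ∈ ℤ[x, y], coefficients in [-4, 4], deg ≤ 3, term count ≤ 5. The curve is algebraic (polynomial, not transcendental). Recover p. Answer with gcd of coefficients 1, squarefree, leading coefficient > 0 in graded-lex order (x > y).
2*x^2 + 2*x*y - y^2 + 2*y

The degree is 2 — the shape is more complex than any degree-1 curve.
From the axis intercepts and sections: it meets the x-axis at x = 0 (among the integer gridlines); the y-axis gridline crossings are at y ∈ {0, 2}.
Putting this together gives p.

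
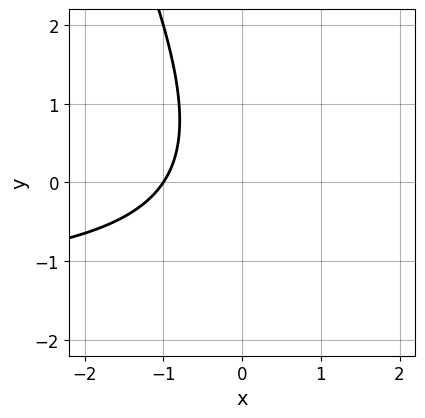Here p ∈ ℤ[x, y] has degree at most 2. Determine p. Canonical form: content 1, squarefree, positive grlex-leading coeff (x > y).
2*x*y + y^2 + 3*x + 3

First, the degree is 2 — a generic line meets the curve in up to 2 points.
Next, reading off the gridlines: it misses every integer gridline on the y-axis; one x-axis crossing is at x = -1.
Finally, solving for integer coefficients yields p as stated.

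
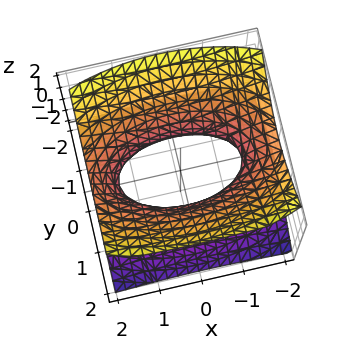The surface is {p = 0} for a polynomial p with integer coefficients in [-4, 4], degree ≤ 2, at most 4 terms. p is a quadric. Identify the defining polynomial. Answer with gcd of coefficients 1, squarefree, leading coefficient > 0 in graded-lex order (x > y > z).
x^2 + 3*y^2 - 3*z^2 - 2

Degree: one connected sheet with a waist; a quadric, so deg p = 2.
Symmetries: mirror symmetry x ↦ −x ⇒ only even powers of x; it's symmetric under y → −y, forcing even powers of y; the z ↦ −z reflection is a symmetry, so z appears only in even powers.
Reading off the gridlines: the surface avoids every integer z-axis point in the box.
Fitting integer coefficients to these (and the overall shape) gives p.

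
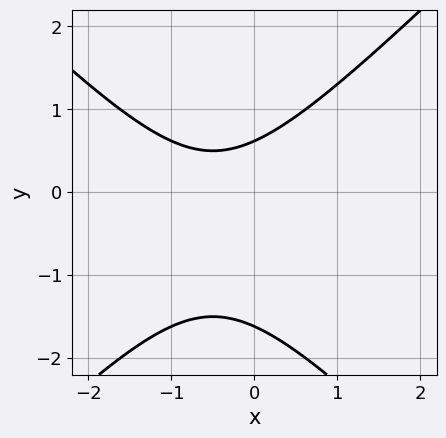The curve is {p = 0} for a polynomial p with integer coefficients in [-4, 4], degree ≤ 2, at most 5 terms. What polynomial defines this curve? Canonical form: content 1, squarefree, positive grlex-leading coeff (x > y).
x^2 - y^2 + x - y + 1

(a) The degree is 2 — a generic line meets the curve in up to 2 points.
(b) Checking where it meets the axes: it misses every integer gridline on the x-axis.
(c) These observations pin down the coefficients.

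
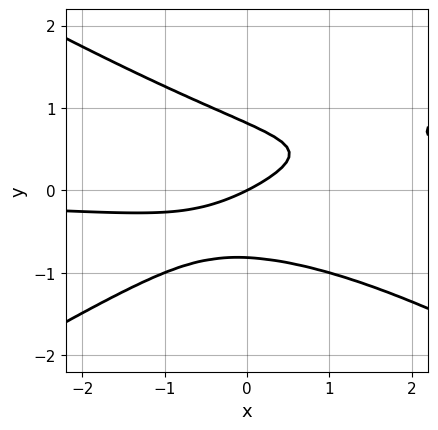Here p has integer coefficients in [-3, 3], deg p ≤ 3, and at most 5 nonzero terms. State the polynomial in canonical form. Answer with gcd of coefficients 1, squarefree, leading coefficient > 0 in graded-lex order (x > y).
Degree: no degree-2 curve has this shape, so deg p = 3.
Checking where it meets the axes: it crosses the x-axis at the gridline x = 0; one y-axis crossing is at y = 0.
Matching integer coefficients to the picture gives p.

x^2*y - 3*y^3 - x*y - x + 2*y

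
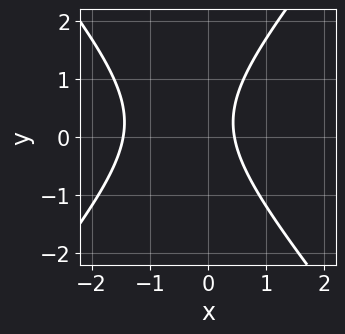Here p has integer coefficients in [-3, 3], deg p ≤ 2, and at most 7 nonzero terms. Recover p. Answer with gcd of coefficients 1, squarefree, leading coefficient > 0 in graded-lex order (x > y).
3*x^2 - 2*y^2 + 3*x + y - 2

1. The degree is 2 — the shape is more complex than any degree-1 curve.
2. Observable constraints: it misses every integer gridline on the y-axis.
3. Solving for integer coefficients yields p as stated.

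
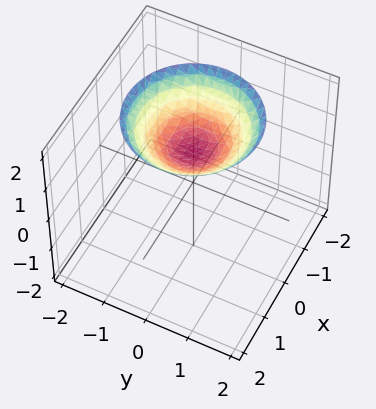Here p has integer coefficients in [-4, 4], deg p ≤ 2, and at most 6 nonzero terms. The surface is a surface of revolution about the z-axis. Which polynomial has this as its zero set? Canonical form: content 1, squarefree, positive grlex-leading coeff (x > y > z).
1. The degree is 2 — the shape is more complex than any degree-1 surface.
2. Symmetries: rotational symmetry about the z-axis ⇒ p depends on x, y only through x² + y².
3. Against the integer gridlines: it meets the z-axis at z = 1 (among the integer gridlines); the surface avoids every integer y-axis point in the box; the surface avoids every integer x-axis point in the box; a circular section at z = 2 has radius between 1 and 2.
4. Fitting integer coefficients to these (and the overall shape) gives p.

x^2 + y^2 - 2*z + 2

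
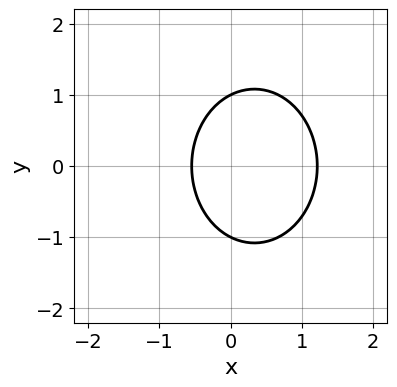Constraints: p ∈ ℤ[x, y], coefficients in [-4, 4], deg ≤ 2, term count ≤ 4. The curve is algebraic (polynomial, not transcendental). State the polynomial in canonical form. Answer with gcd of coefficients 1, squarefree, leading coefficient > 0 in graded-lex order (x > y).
deg p = 2.
Symmetries: mirror symmetry y ↦ −y ⇒ only even powers of y.
Observable constraints: the y-axis gridline crossings are at y ∈ {-1, 1}.
Solving for integer coefficients yields p as stated.

3*x^2 + 2*y^2 - 2*x - 2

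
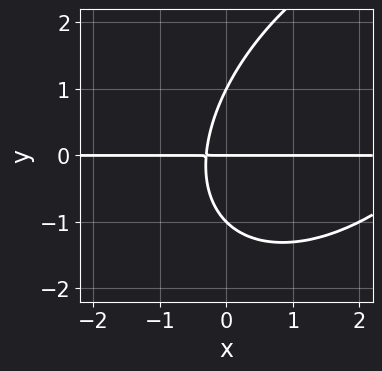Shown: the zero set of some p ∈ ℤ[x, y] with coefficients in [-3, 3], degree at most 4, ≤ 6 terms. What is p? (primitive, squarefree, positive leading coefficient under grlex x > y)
1. deg p = 3.
2. From the visible intercepts: the visible x-axis segment lies entirely on the curve; among the integer gridlines, it crosses the y-axis at y ∈ {-1, 0, 1}.
3. Fitting integer coefficients to these (and the overall shape) gives p.

x^2*y - x*y^2 + y^3 - 3*x*y - y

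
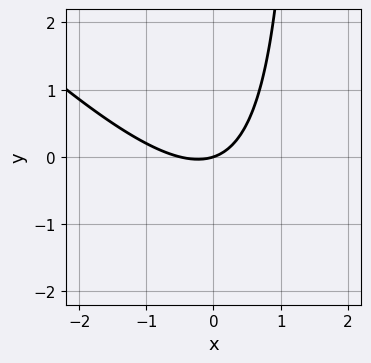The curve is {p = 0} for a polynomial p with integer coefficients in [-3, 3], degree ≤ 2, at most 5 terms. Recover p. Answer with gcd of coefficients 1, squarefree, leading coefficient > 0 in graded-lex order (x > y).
2*x^2 + 2*x*y + x - 3*y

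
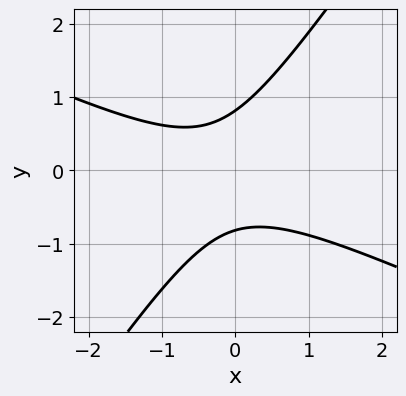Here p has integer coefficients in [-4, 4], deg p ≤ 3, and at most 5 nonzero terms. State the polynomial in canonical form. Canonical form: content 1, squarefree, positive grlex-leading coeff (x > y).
2*x^2 + 3*x*y - 3*y^2 + x + 2

Degree: the shape is more complex than any degree-1 curve, so deg p = 2.
Observable constraints: no x-intercept at any integer in the box.
These observations pin down the coefficients.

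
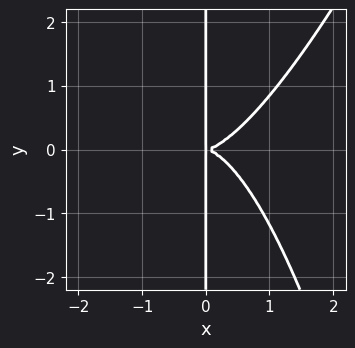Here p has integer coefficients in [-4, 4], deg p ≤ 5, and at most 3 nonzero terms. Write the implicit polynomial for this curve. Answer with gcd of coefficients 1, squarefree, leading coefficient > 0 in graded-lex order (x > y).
deg p = 4. The shape is more complex than any degree-3 curve.
Checking where it meets the axes: every point of the y-axis in the box is on the curve.
Together with the visible shape, these determine p as stated.

3*x^4 - x^3*y - 3*x*y^2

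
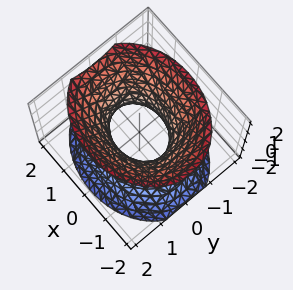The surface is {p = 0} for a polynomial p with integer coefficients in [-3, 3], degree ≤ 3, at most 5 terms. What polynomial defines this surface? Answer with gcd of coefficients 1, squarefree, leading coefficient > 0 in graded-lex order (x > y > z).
2*x^2 + 3*y^2 - 2*z^2 - 2

The degree is 2 — an hourglass — one-sheet hyperboloid; a quadric.
Symmetries: mirror symmetry x ↦ −x ⇒ only even powers of x; it's symmetric under z → −z, forcing even powers of z; it's symmetric under y → −y, forcing even powers of y.
From the visible intercepts: the x-axis gridline crossings are at x ∈ {-1, 1}; no z-intercept at any integer in the box.
Matching integer coefficients to the picture gives p.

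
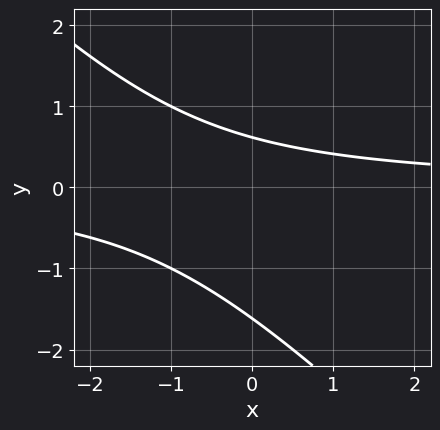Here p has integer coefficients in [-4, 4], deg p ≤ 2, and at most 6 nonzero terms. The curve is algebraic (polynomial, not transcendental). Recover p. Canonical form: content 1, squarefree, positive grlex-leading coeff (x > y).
x*y + y^2 + y - 1

deg p = 2. No degree-1 curve has this shape.
Observable constraints: no x-intercept at any integer in the box.
Matching integer coefficients to the picture gives p.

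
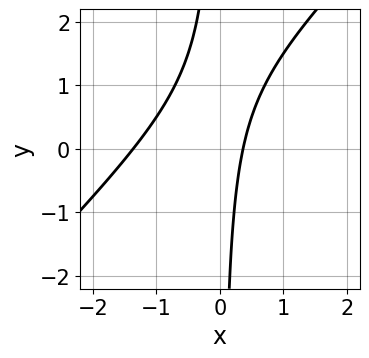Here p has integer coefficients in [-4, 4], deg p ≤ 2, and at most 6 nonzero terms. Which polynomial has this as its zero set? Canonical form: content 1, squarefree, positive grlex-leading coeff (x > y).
1. Degree: no degree-1 curve has this shape, so deg p = 2.
2. Observable constraints: the curve avoids every integer y-axis point in the box.
3. Assembling these constraints gives the stated polynomial.

2*x^2 - 2*x*y + 2*x - 1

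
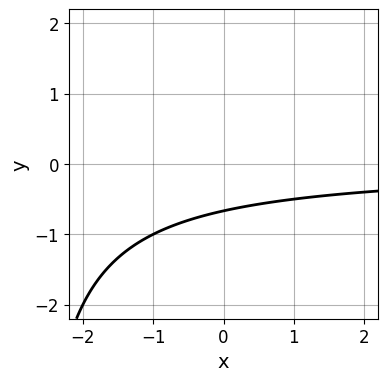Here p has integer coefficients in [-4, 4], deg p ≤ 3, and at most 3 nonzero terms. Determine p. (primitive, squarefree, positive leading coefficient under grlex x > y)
Degree: a generic line meets the curve in up to 2 points, so deg p = 2.
From the axis intercepts and sections: no x-intercept at any integer in the box.
Together with the visible shape, these determine p as stated.

x*y + 3*y + 2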